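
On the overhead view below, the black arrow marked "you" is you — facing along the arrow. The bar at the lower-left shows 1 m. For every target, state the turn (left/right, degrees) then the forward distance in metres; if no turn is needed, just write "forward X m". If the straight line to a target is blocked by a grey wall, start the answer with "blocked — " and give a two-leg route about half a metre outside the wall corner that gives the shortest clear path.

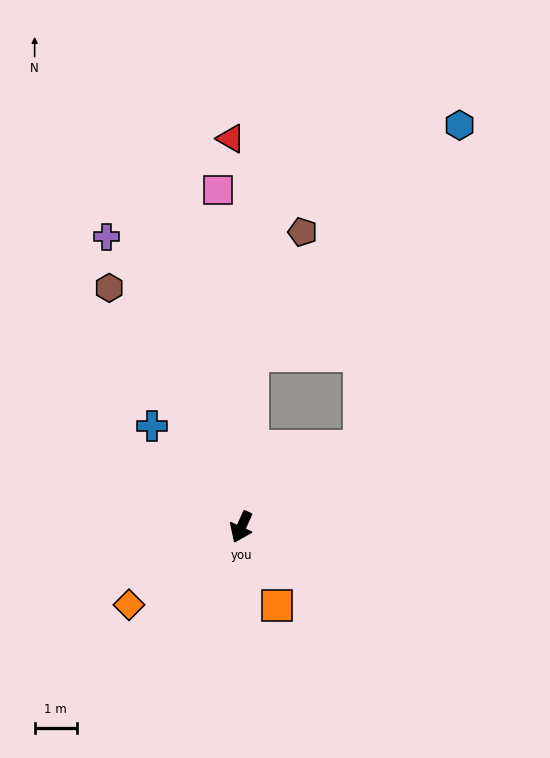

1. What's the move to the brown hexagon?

turn right 127°, forward 6.5 m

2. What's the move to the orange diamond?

turn right 31°, forward 3.3 m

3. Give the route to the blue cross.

turn right 114°, forward 3.2 m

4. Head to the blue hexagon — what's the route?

blocked — turn left 148°, forward 3.4 m, then turn left 39°, forward 8.0 m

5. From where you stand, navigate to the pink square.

turn right 152°, forward 8.0 m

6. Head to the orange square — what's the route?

turn left 49°, forward 2.0 m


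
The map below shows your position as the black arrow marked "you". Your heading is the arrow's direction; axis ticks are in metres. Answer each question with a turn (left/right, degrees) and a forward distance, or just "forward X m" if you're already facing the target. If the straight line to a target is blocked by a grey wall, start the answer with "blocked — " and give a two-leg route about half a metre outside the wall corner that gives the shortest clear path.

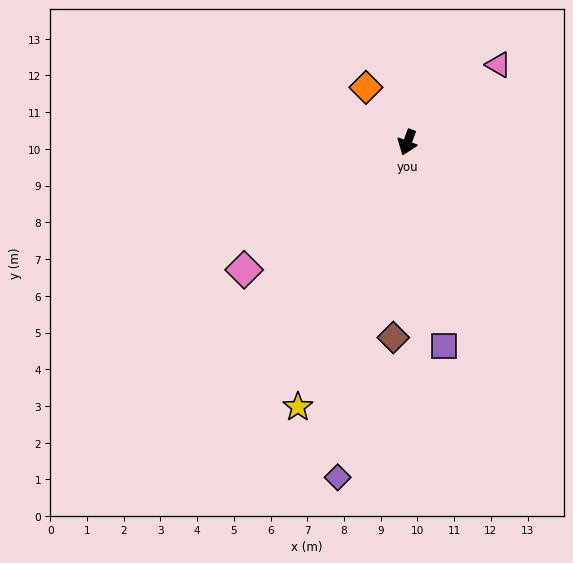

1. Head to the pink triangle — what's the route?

turn left 151°, forward 3.3 m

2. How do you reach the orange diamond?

turn right 123°, forward 1.9 m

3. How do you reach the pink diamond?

turn right 32°, forward 5.6 m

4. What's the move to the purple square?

turn left 31°, forward 5.6 m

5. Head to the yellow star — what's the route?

forward 7.8 m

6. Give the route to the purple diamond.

turn left 9°, forward 9.3 m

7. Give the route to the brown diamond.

turn left 16°, forward 5.3 m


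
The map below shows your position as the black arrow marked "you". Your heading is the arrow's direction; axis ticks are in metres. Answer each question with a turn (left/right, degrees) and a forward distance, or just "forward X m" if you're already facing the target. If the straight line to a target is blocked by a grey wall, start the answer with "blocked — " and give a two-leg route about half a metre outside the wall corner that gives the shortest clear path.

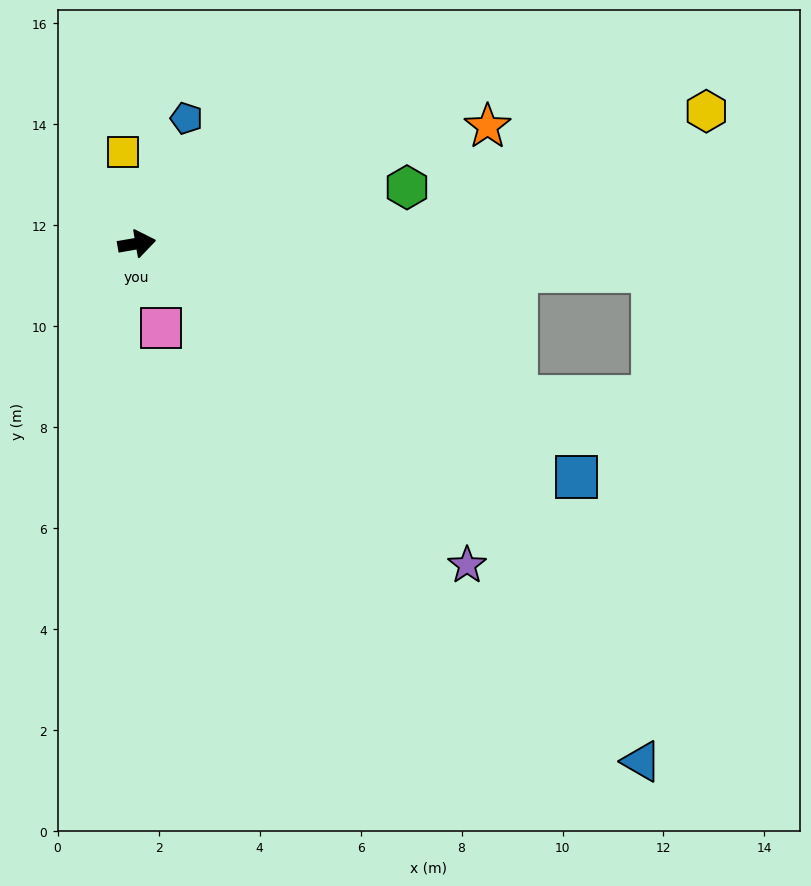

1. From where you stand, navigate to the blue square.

turn right 38°, forward 9.9 m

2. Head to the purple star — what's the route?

turn right 54°, forward 9.1 m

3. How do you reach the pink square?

turn right 83°, forward 1.7 m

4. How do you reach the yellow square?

turn left 89°, forward 1.8 m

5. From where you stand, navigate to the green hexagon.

turn left 2°, forward 5.5 m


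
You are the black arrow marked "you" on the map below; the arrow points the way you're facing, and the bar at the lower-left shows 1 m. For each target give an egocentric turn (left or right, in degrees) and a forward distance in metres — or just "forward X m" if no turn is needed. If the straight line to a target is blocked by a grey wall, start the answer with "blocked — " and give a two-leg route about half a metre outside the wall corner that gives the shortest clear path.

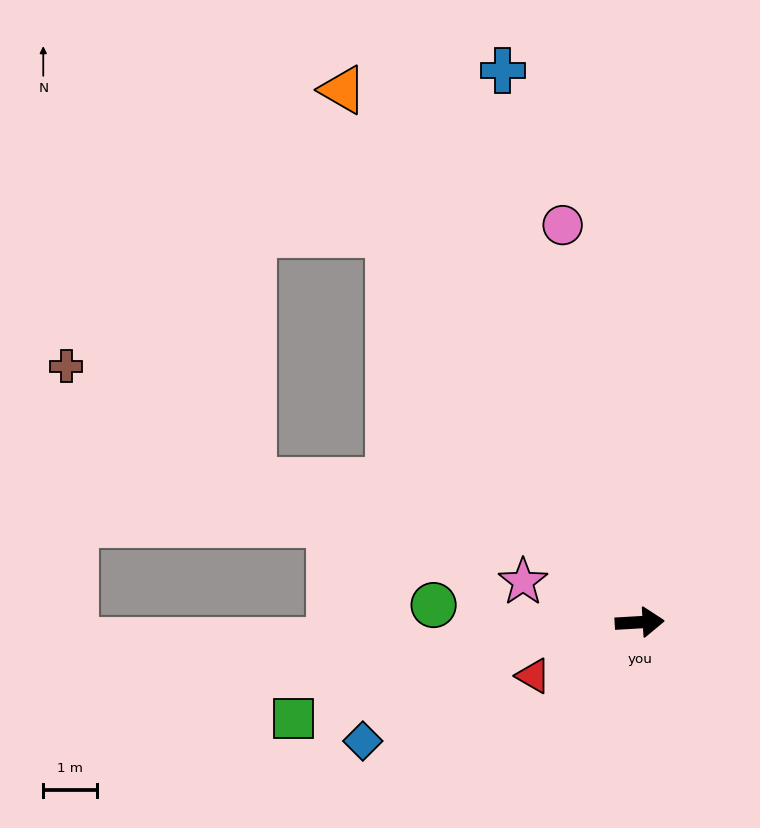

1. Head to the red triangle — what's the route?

turn right 157°, forward 2.2 m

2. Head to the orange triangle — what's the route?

turn left 116°, forward 11.3 m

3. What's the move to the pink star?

turn left 158°, forward 2.3 m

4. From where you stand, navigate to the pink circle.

turn left 98°, forward 7.5 m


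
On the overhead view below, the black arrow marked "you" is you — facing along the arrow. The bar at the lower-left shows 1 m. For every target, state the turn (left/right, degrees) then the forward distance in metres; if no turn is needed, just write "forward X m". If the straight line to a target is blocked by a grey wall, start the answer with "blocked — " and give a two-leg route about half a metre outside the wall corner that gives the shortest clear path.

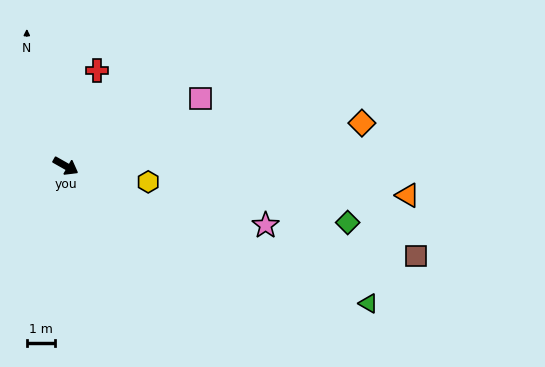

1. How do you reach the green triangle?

turn left 5°, forward 11.8 m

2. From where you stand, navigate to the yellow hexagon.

turn left 19°, forward 3.0 m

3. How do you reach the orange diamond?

turn left 38°, forward 10.6 m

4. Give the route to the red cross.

turn left 101°, forward 3.5 m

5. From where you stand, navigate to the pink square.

turn left 56°, forward 5.3 m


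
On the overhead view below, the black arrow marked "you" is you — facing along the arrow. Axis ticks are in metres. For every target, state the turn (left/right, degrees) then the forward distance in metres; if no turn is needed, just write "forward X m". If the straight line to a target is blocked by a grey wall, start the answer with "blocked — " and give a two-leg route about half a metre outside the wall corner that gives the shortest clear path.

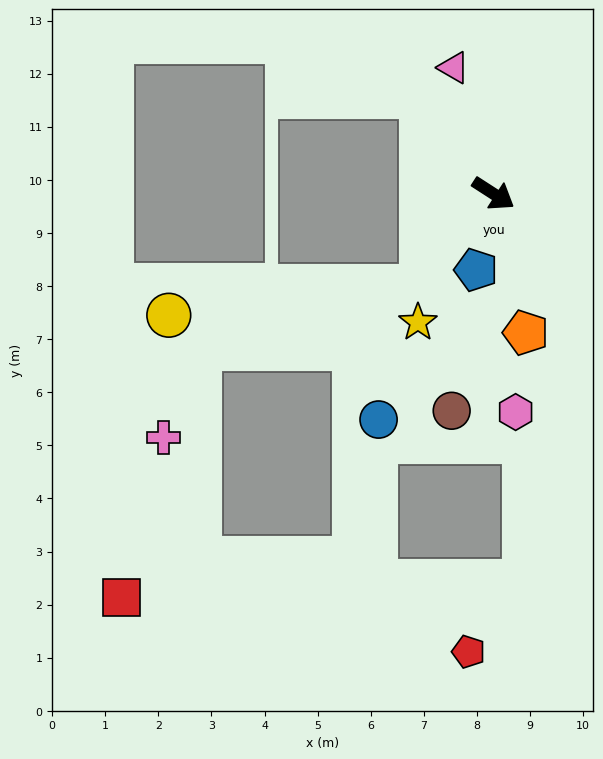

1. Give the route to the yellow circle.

blocked — turn right 95°, forward 2.2 m, then turn right 46°, forward 4.8 m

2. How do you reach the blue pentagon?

turn right 70°, forward 1.5 m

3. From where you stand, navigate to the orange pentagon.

turn right 44°, forward 2.7 m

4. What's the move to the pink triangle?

turn left 140°, forward 2.5 m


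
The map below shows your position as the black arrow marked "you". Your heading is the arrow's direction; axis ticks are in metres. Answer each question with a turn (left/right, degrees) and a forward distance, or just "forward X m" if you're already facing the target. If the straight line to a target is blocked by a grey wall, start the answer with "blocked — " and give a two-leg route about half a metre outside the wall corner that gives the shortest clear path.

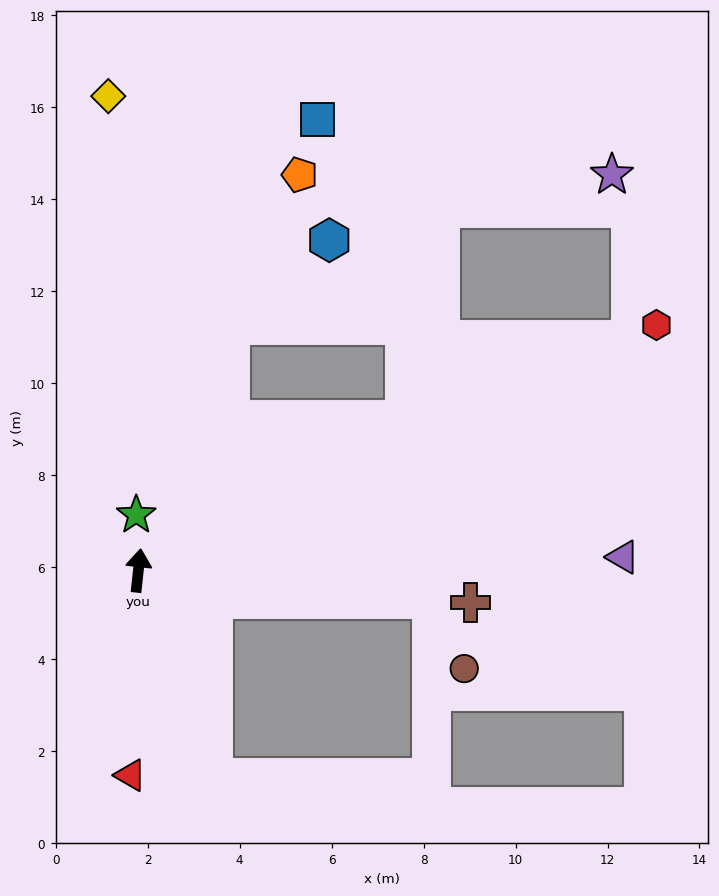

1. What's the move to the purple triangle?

turn right 82°, forward 10.5 m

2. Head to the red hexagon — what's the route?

turn right 58°, forward 12.5 m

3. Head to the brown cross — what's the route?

turn right 89°, forward 7.3 m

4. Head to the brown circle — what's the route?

blocked — turn right 89°, forward 6.4 m, then turn right 60°, forward 1.7 m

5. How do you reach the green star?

turn left 8°, forward 1.2 m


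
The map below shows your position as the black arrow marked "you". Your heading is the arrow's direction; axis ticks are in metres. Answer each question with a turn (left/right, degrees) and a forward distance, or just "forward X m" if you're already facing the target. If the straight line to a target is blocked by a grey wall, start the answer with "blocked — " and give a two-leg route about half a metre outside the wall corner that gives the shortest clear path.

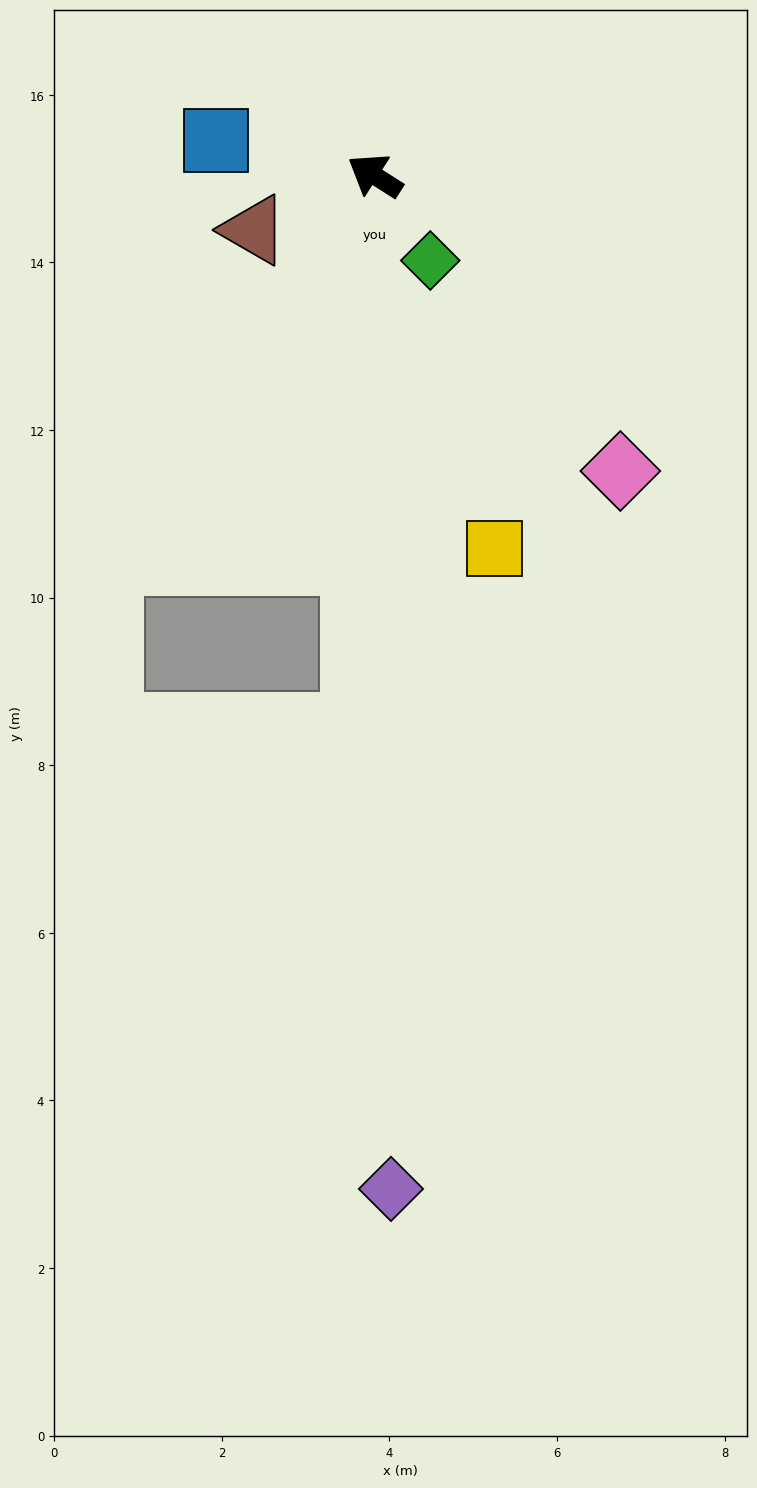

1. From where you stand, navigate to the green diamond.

turn left 156°, forward 1.2 m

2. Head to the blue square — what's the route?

turn left 20°, forward 1.9 m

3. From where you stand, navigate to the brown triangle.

turn left 57°, forward 1.6 m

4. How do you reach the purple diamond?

turn left 123°, forward 12.1 m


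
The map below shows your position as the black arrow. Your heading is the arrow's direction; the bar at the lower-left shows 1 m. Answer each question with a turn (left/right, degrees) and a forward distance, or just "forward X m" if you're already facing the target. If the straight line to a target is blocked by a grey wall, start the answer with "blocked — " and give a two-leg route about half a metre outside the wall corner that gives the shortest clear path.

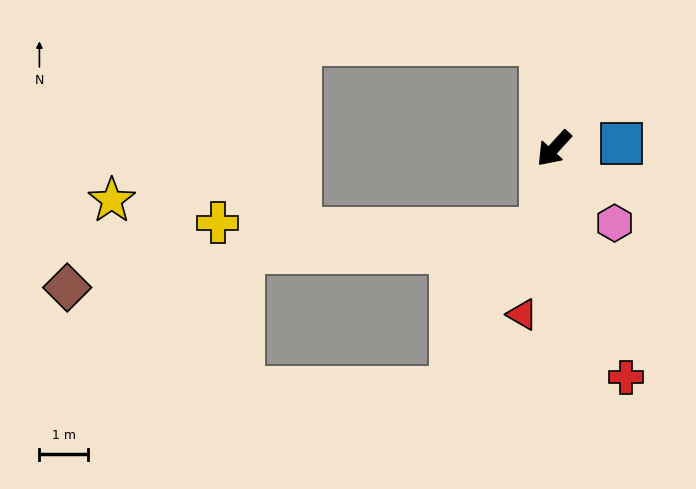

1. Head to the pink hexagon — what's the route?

turn left 81°, forward 2.0 m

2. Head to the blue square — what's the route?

turn left 136°, forward 1.4 m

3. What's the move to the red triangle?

turn left 32°, forward 3.4 m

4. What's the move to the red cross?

turn left 60°, forward 4.9 m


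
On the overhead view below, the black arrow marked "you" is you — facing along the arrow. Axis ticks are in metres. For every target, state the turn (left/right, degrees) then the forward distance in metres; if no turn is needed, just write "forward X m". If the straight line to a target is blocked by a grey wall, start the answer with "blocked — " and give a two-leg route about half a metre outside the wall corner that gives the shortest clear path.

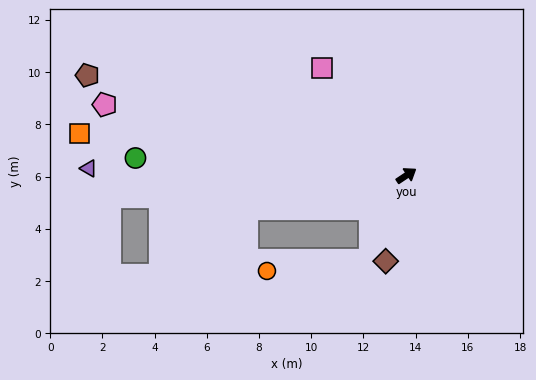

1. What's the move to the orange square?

turn left 139°, forward 12.6 m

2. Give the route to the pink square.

turn left 95°, forward 5.2 m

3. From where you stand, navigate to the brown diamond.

turn right 137°, forward 3.4 m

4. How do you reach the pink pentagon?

turn left 133°, forward 11.9 m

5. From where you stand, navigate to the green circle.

turn left 143°, forward 10.4 m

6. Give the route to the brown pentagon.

turn left 129°, forward 12.8 m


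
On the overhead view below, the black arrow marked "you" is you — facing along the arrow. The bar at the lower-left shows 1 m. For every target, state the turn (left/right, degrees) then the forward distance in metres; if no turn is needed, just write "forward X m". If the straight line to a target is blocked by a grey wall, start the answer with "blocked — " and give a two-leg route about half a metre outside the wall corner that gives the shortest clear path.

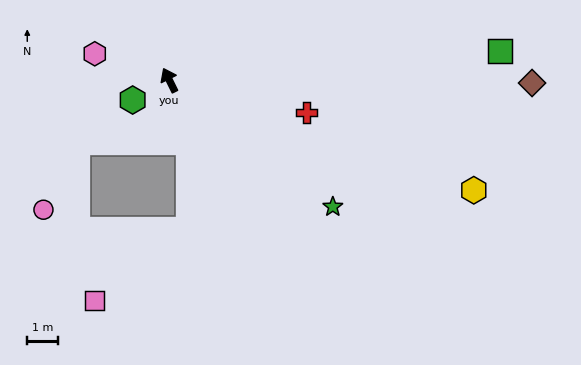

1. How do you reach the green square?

turn right 111°, forward 10.8 m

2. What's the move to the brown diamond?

turn right 117°, forward 11.8 m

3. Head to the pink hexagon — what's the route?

turn left 44°, forward 2.6 m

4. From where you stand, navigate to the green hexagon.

turn left 92°, forward 1.4 m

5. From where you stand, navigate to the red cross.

turn right 129°, forward 4.6 m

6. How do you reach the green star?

turn right 154°, forward 6.7 m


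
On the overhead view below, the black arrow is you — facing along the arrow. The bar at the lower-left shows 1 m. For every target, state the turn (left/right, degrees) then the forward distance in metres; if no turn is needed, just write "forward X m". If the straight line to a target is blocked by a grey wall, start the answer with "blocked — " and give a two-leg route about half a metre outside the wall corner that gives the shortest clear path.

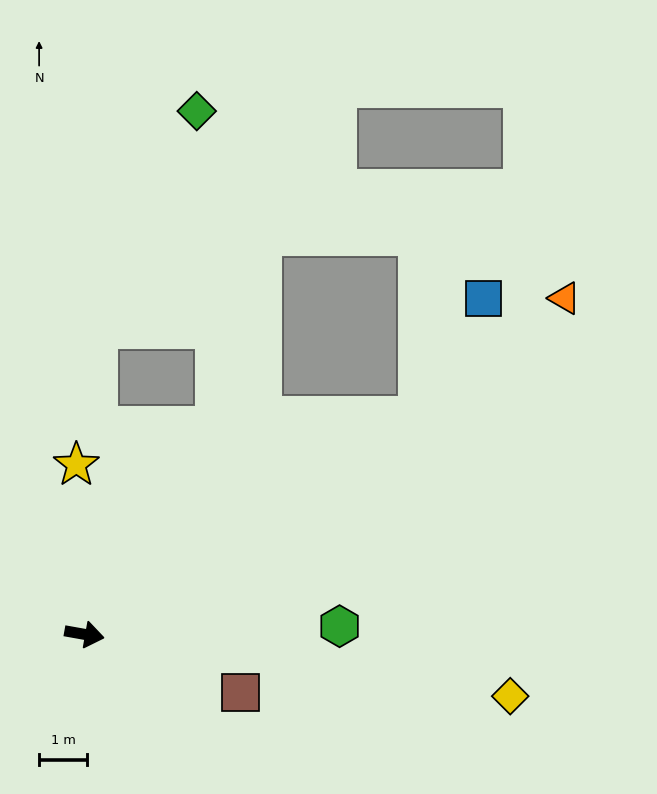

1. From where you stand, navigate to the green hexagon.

turn left 12°, forward 5.3 m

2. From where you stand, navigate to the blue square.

blocked — turn left 43°, forward 8.3 m, then turn left 28°, forward 2.8 m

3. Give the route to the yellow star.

turn left 103°, forward 3.5 m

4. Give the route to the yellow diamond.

forward 9.0 m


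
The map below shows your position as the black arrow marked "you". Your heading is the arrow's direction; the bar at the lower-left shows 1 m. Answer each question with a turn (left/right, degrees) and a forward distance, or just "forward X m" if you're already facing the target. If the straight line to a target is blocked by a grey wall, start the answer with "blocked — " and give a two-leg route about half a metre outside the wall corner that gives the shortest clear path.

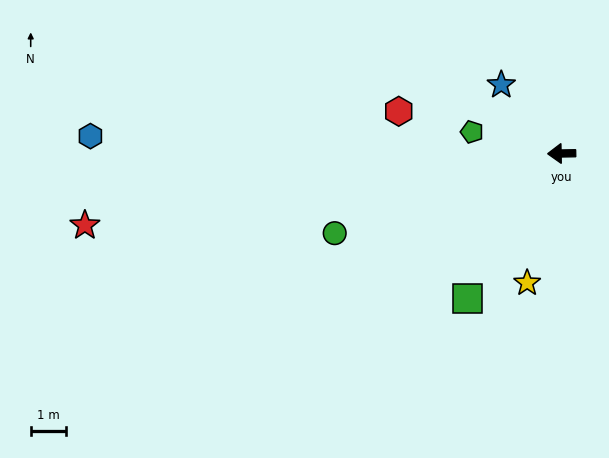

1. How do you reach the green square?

turn left 56°, forward 4.9 m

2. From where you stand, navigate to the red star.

turn left 8°, forward 13.6 m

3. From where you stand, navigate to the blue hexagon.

turn right 3°, forward 13.3 m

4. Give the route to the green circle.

turn left 18°, forward 6.8 m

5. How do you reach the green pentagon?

turn right 15°, forward 2.6 m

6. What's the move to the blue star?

turn right 50°, forward 2.6 m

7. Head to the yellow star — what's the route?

turn left 74°, forward 3.8 m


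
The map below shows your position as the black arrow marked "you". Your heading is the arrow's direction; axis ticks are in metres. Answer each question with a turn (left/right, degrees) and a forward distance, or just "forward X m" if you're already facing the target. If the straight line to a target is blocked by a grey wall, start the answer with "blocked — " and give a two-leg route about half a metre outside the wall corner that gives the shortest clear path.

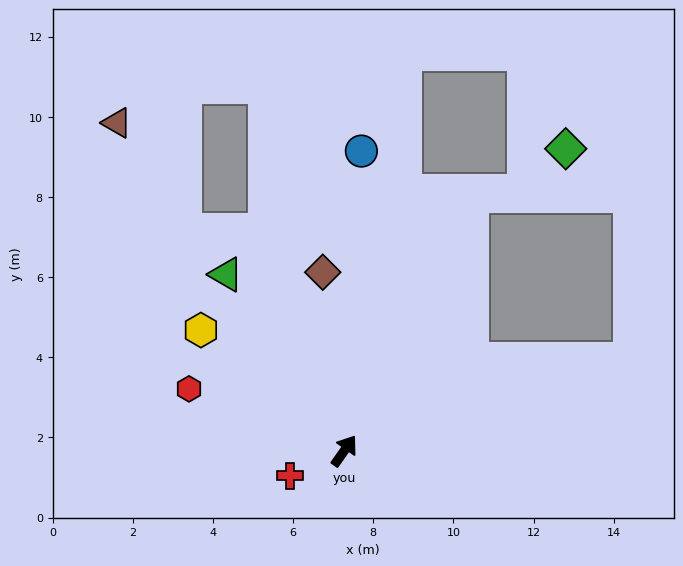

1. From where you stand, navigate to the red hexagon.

turn left 103°, forward 4.2 m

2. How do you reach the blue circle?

turn left 32°, forward 7.5 m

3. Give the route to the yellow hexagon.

turn left 85°, forward 4.7 m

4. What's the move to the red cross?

turn left 150°, forward 1.5 m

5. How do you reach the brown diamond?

turn left 42°, forward 4.5 m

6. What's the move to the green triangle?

turn left 69°, forward 5.3 m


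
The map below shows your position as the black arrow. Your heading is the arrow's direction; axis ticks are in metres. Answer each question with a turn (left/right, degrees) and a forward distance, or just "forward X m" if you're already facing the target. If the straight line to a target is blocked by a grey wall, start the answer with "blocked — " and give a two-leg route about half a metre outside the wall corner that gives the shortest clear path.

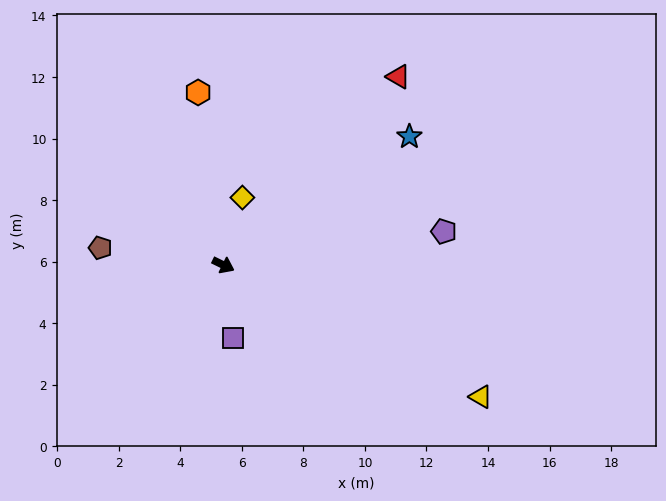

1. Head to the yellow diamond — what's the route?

turn left 100°, forward 2.3 m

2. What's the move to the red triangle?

turn left 73°, forward 8.4 m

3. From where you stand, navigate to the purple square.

turn right 56°, forward 2.4 m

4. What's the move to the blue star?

turn left 61°, forward 7.3 m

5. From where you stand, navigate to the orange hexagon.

turn left 124°, forward 5.7 m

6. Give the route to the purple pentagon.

turn left 35°, forward 7.2 m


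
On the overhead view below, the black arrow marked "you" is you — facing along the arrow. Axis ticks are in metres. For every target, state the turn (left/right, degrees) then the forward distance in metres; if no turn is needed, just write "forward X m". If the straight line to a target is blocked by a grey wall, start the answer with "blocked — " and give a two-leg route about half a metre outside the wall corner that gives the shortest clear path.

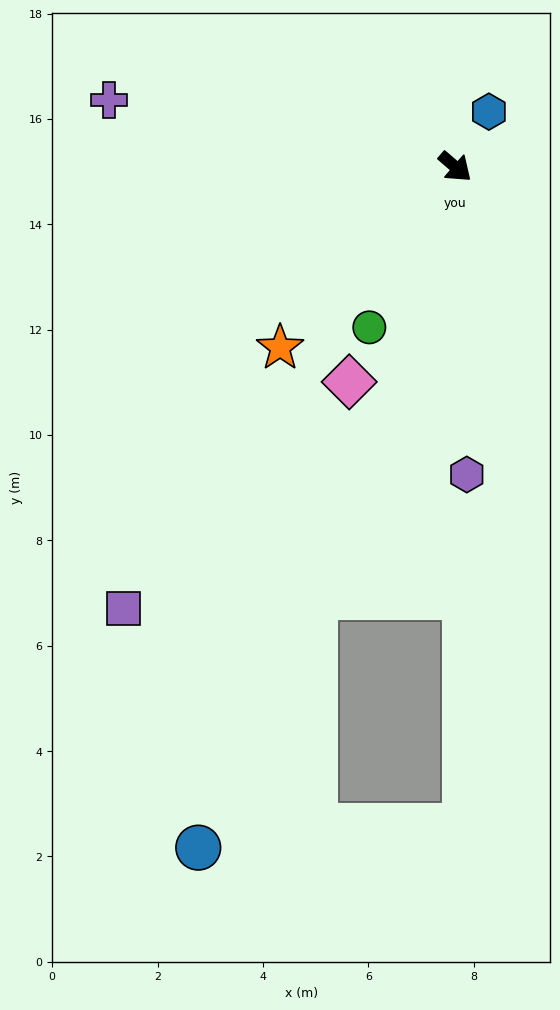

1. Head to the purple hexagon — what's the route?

turn right 47°, forward 5.8 m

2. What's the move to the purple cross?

turn right 150°, forward 6.7 m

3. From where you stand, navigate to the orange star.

turn right 93°, forward 4.8 m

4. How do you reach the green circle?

turn right 77°, forward 3.5 m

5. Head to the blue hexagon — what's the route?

turn left 99°, forward 1.2 m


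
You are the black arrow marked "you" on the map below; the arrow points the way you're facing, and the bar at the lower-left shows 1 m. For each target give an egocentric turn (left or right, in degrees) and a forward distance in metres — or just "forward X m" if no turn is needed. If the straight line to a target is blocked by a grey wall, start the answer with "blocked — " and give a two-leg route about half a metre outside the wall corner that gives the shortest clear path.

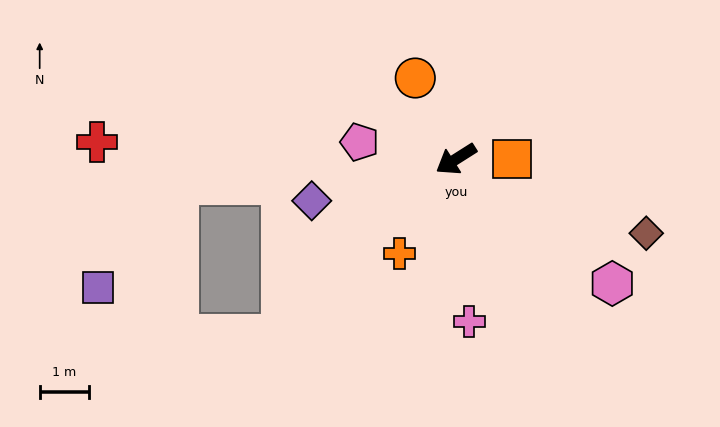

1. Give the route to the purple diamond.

turn right 16°, forward 3.1 m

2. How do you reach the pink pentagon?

turn right 42°, forward 2.0 m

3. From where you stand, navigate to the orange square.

turn left 148°, forward 1.1 m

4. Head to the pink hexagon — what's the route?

turn left 109°, forward 4.1 m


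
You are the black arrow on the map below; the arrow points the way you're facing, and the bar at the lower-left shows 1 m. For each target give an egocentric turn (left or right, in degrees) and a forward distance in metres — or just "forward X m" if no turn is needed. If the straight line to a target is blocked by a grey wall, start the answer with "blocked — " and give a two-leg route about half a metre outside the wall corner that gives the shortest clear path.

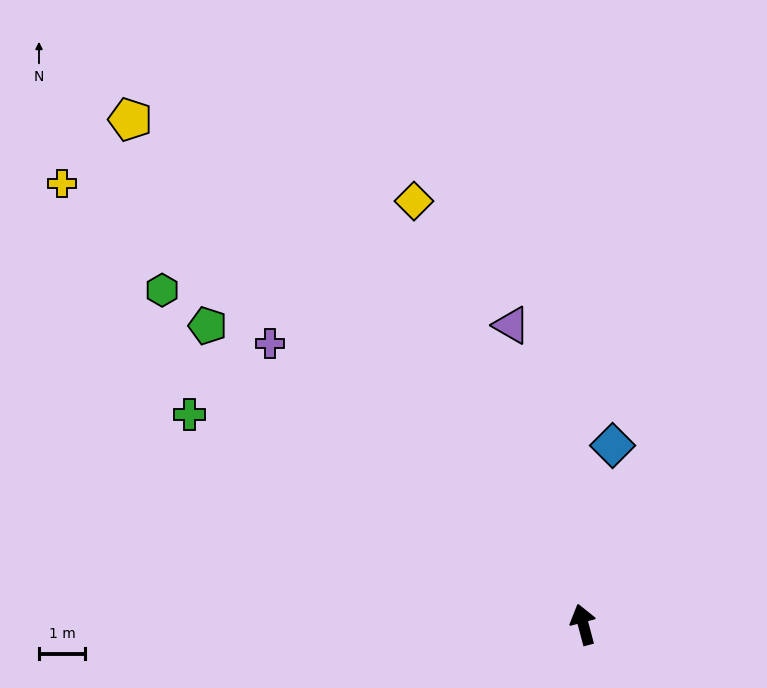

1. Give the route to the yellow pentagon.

turn left 27°, forward 14.6 m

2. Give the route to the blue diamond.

turn right 24°, forward 3.9 m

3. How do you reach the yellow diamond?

turn left 7°, forward 9.8 m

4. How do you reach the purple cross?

turn left 33°, forward 9.0 m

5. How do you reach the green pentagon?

turn left 37°, forward 10.3 m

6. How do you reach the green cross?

turn left 47°, forward 9.6 m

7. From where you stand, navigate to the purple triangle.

forward 6.6 m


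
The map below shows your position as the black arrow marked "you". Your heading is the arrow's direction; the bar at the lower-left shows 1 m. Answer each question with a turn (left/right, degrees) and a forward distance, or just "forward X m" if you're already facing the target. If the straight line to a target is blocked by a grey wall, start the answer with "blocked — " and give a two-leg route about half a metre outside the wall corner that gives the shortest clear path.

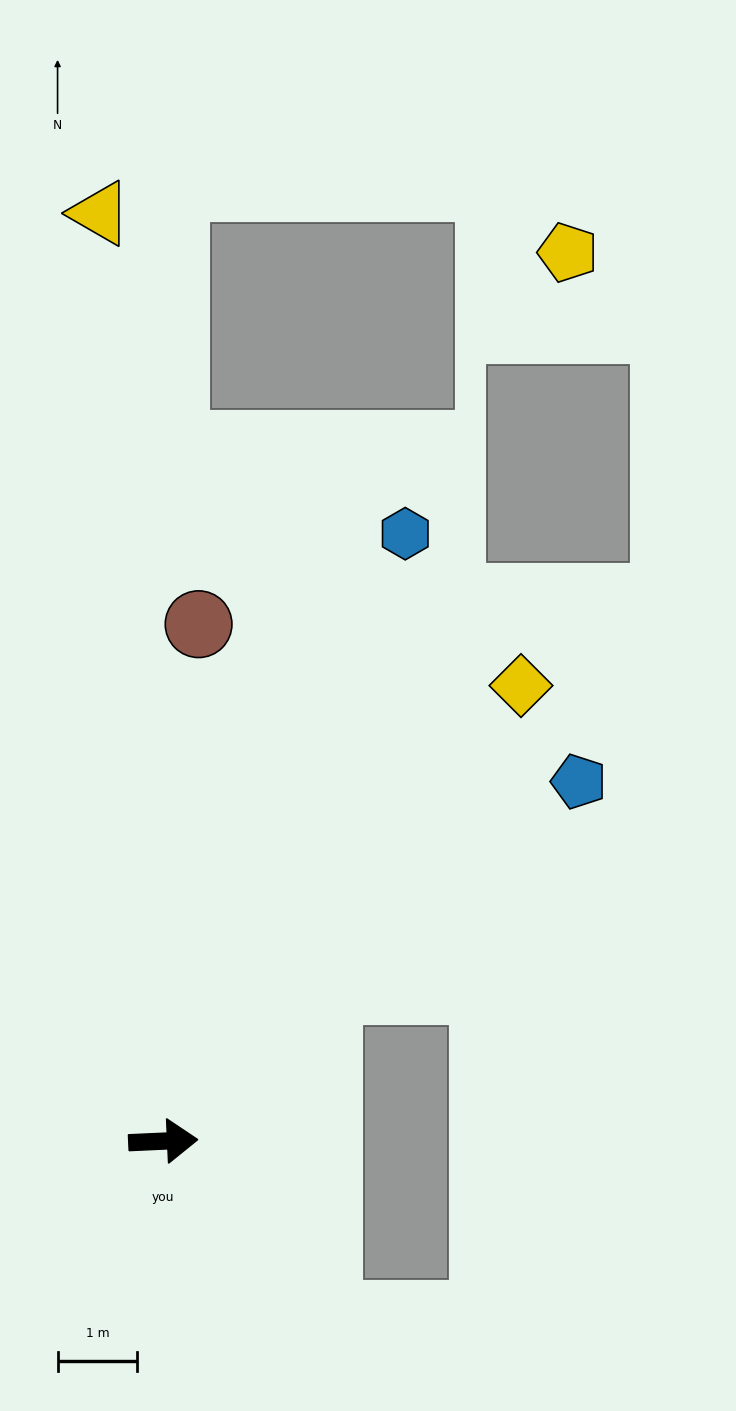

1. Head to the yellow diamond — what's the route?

turn left 49°, forward 7.3 m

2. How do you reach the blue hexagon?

turn left 66°, forward 8.2 m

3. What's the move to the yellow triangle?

turn left 91°, forward 11.7 m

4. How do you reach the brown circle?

turn left 84°, forward 6.5 m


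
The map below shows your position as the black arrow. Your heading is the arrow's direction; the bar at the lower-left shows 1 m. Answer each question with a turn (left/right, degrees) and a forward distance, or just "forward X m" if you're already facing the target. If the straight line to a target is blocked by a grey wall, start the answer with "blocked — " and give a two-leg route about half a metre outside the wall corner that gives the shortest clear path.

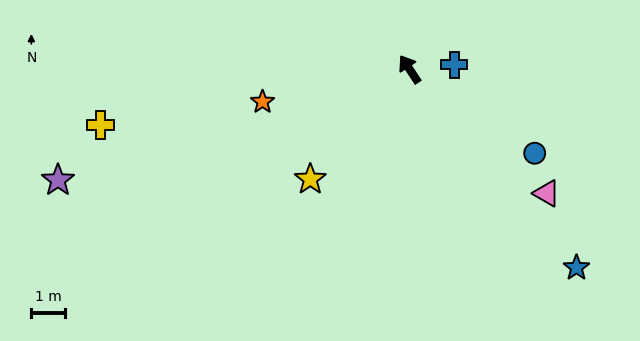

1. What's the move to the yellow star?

turn left 105°, forward 4.4 m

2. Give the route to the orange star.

turn left 69°, forward 4.5 m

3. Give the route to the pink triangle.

turn right 166°, forward 5.5 m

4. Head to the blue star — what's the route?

turn right 173°, forward 7.7 m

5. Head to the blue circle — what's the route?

turn right 157°, forward 4.5 m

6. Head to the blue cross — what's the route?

turn right 118°, forward 1.3 m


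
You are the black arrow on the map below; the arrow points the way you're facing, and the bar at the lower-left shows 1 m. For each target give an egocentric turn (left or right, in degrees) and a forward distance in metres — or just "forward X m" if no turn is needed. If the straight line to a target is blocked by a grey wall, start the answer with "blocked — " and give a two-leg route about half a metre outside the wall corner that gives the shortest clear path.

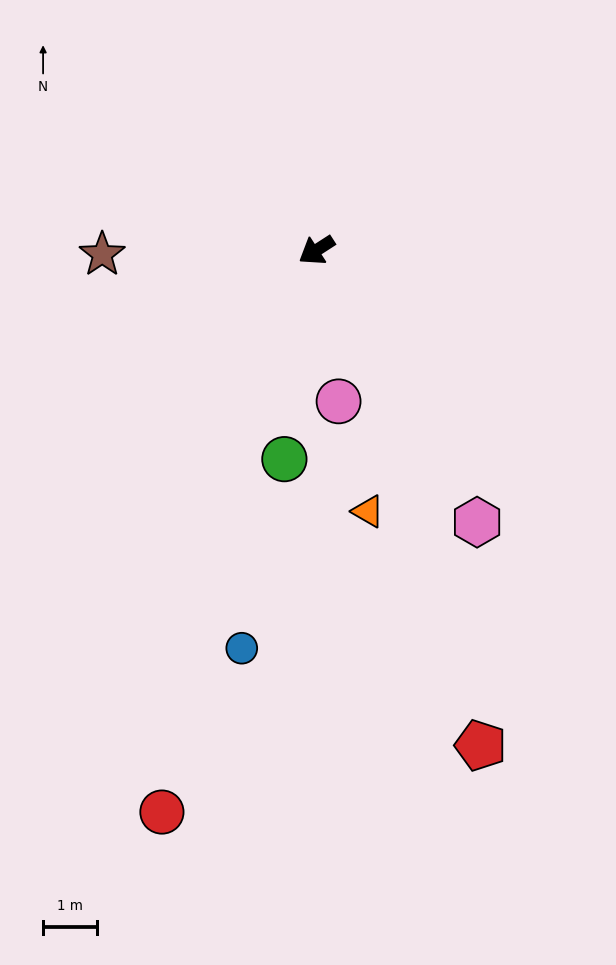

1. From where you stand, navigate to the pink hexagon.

turn left 88°, forward 5.9 m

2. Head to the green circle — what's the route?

turn left 48°, forward 3.9 m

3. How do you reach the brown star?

turn right 32°, forward 4.0 m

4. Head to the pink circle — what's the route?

turn left 65°, forward 2.8 m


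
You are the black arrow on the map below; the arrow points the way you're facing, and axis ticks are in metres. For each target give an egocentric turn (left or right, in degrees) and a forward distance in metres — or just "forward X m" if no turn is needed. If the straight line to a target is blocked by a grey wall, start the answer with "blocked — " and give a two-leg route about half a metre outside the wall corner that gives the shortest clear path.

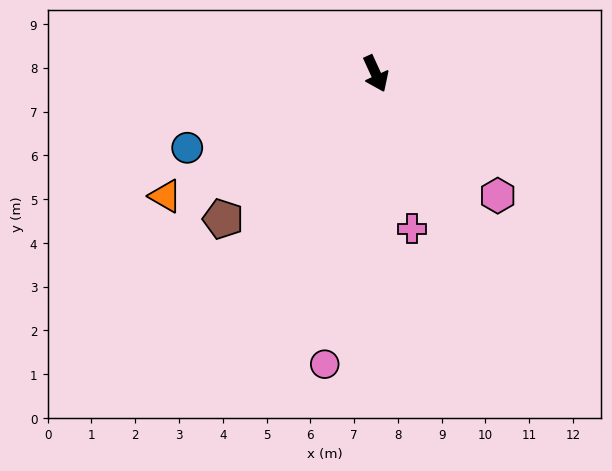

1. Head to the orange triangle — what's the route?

turn right 84°, forward 5.6 m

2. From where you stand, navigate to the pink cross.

turn right 11°, forward 3.6 m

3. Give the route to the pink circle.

turn right 34°, forward 6.7 m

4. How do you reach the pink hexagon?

turn left 20°, forward 3.9 m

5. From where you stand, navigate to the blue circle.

turn right 93°, forward 4.6 m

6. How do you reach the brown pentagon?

turn right 71°, forward 4.8 m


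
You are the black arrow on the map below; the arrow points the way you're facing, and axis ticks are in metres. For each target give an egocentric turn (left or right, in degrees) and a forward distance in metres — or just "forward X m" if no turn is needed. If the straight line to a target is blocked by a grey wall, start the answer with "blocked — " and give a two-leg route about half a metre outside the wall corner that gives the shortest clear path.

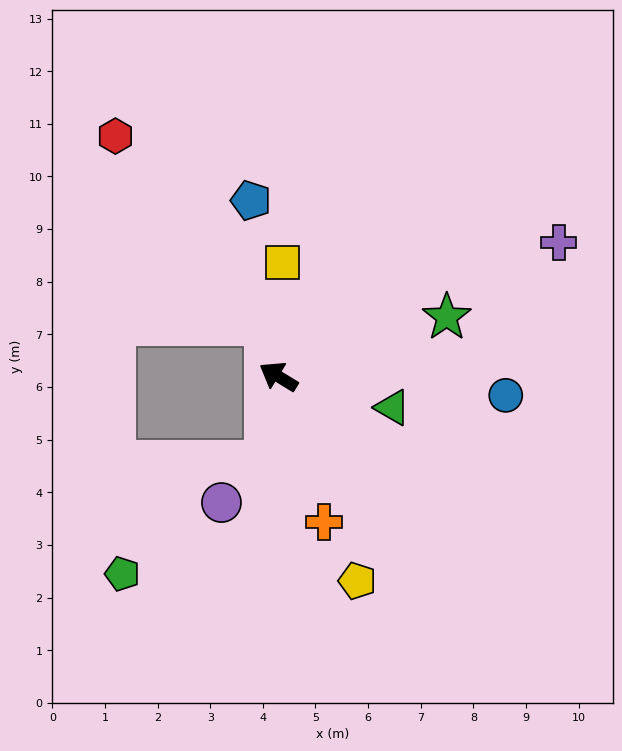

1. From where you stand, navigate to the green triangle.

turn right 164°, forward 2.2 m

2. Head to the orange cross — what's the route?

turn left 139°, forward 2.9 m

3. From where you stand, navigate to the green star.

turn right 129°, forward 3.4 m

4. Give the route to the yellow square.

turn right 60°, forward 2.2 m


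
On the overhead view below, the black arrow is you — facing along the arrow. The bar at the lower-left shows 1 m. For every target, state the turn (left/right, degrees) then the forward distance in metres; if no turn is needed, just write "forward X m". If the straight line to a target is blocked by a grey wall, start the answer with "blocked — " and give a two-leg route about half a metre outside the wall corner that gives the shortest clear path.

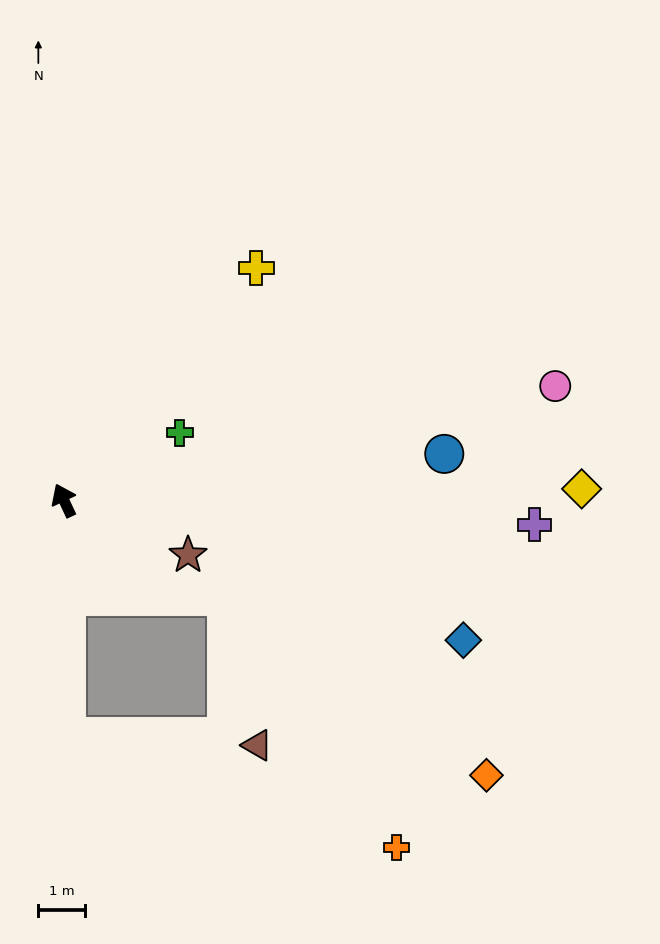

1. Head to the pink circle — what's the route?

turn right 102°, forward 10.9 m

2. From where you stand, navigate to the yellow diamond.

turn right 114°, forward 11.2 m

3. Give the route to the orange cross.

blocked — turn left 156°, forward 5.1 m, then turn left 70°, forward 7.5 m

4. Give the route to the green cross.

turn right 85°, forward 2.9 m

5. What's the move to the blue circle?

turn right 108°, forward 8.3 m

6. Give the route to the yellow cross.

turn right 65°, forward 6.5 m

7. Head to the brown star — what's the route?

turn right 139°, forward 2.9 m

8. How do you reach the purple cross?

turn right 118°, forward 10.2 m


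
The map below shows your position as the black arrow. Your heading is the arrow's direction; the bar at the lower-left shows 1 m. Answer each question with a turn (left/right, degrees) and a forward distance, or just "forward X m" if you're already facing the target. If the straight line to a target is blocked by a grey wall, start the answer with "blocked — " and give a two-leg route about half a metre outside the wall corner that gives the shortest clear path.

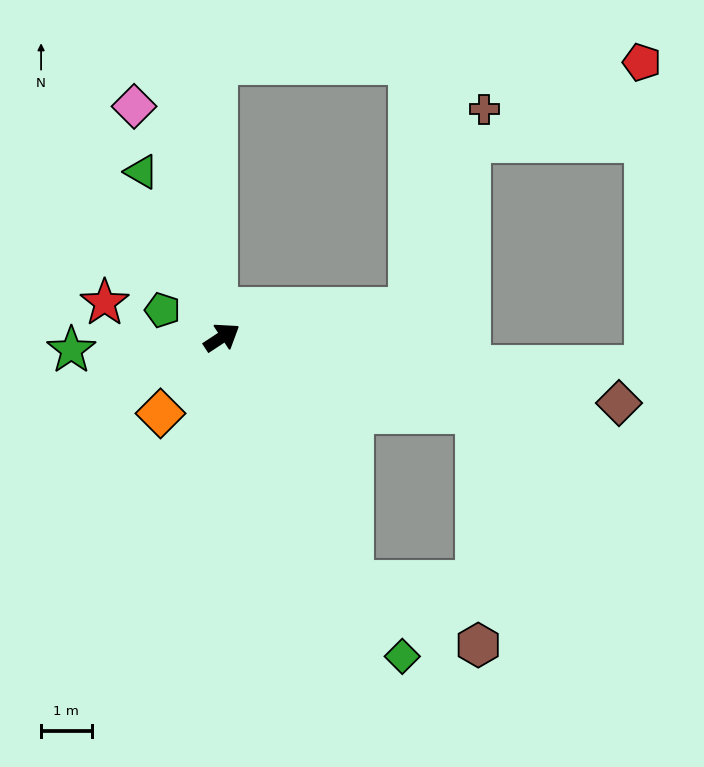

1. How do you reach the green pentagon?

turn left 122°, forward 1.3 m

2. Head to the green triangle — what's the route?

turn left 83°, forward 3.6 m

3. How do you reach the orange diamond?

turn right 162°, forward 1.9 m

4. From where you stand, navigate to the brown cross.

blocked — turn right 25°, forward 3.8 m, then turn left 61°, forward 4.2 m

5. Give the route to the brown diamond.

turn right 43°, forward 8.0 m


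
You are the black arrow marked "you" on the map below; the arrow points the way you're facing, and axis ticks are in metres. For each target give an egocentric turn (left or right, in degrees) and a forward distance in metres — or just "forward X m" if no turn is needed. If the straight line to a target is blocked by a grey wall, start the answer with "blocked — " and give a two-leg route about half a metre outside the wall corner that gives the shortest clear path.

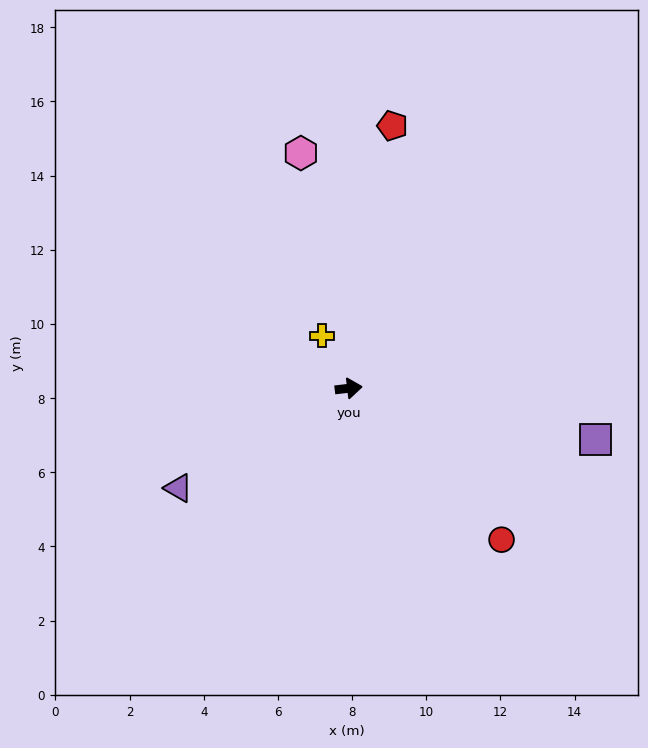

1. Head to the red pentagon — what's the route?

turn left 74°, forward 7.2 m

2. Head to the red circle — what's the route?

turn right 51°, forward 5.8 m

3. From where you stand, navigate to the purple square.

turn right 18°, forward 6.8 m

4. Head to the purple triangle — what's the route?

turn right 156°, forward 5.3 m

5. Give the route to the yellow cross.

turn left 110°, forward 1.6 m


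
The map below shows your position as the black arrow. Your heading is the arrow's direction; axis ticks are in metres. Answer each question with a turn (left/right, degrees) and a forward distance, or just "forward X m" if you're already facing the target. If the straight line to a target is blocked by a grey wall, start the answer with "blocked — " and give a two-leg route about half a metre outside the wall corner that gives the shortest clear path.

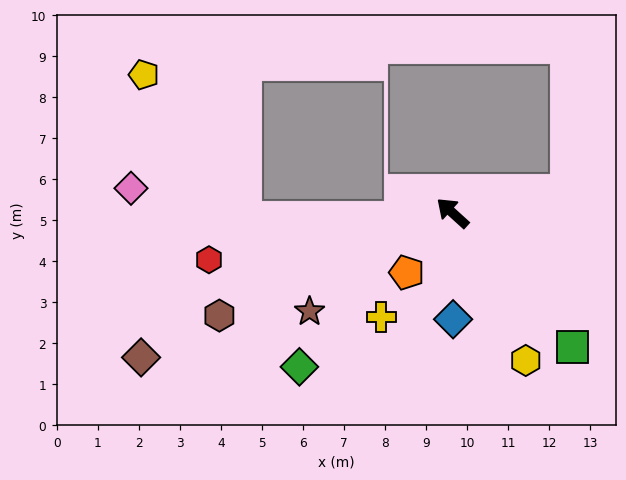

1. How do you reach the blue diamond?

turn left 132°, forward 2.6 m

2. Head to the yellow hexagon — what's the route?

turn left 159°, forward 4.0 m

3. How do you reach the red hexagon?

turn left 53°, forward 6.0 m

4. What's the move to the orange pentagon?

turn left 95°, forward 1.8 m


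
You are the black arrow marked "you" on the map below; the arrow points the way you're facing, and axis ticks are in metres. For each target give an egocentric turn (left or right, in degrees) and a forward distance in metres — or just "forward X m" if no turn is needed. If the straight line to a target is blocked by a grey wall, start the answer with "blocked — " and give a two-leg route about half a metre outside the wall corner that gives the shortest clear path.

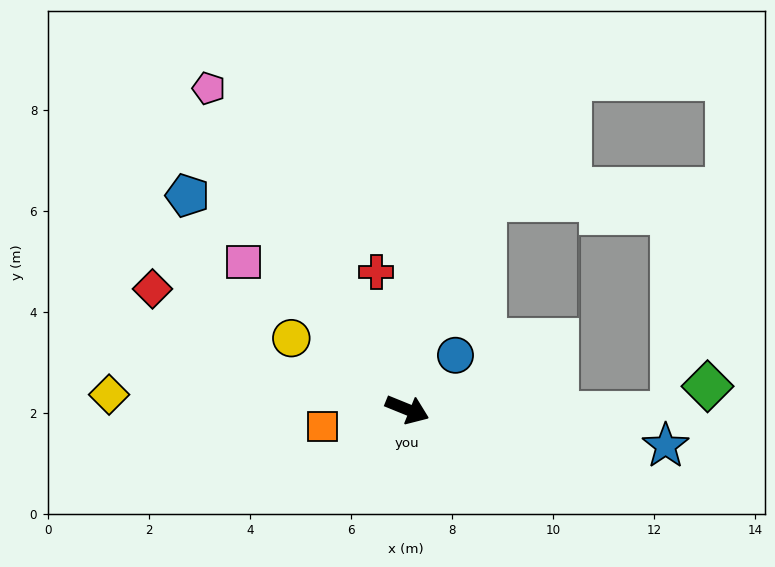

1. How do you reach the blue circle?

turn left 70°, forward 1.4 m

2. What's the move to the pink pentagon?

turn left 144°, forward 7.5 m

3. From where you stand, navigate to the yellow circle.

turn left 171°, forward 2.7 m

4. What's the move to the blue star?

turn left 14°, forward 5.2 m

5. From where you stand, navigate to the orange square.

turn right 146°, forward 1.7 m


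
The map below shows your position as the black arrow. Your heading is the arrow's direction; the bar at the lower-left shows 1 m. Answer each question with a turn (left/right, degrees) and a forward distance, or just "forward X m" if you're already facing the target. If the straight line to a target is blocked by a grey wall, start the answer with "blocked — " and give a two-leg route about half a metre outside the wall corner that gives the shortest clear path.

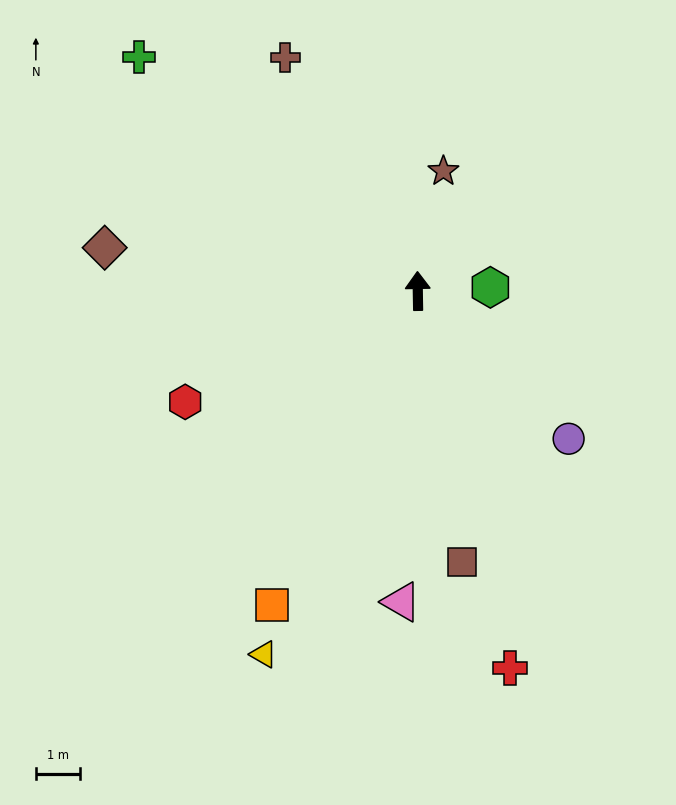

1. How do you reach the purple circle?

turn right 135°, forward 4.8 m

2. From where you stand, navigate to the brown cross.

turn left 29°, forward 6.0 m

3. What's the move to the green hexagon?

turn right 88°, forward 1.6 m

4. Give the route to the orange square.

turn left 154°, forward 7.8 m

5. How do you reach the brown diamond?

turn left 81°, forward 7.1 m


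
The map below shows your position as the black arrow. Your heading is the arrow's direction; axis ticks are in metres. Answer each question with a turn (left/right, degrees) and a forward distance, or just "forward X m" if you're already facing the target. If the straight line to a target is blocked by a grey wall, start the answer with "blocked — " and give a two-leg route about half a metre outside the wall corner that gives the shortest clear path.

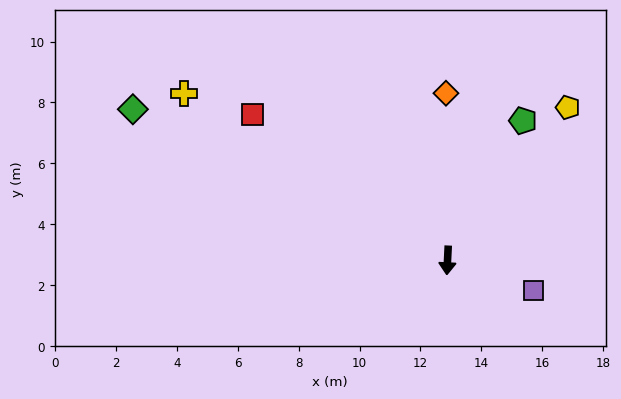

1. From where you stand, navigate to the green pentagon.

turn left 154°, forward 5.2 m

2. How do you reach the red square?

turn right 124°, forward 8.0 m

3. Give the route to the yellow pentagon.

turn left 145°, forward 6.4 m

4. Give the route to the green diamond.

turn right 113°, forward 11.5 m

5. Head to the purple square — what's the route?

turn left 73°, forward 3.0 m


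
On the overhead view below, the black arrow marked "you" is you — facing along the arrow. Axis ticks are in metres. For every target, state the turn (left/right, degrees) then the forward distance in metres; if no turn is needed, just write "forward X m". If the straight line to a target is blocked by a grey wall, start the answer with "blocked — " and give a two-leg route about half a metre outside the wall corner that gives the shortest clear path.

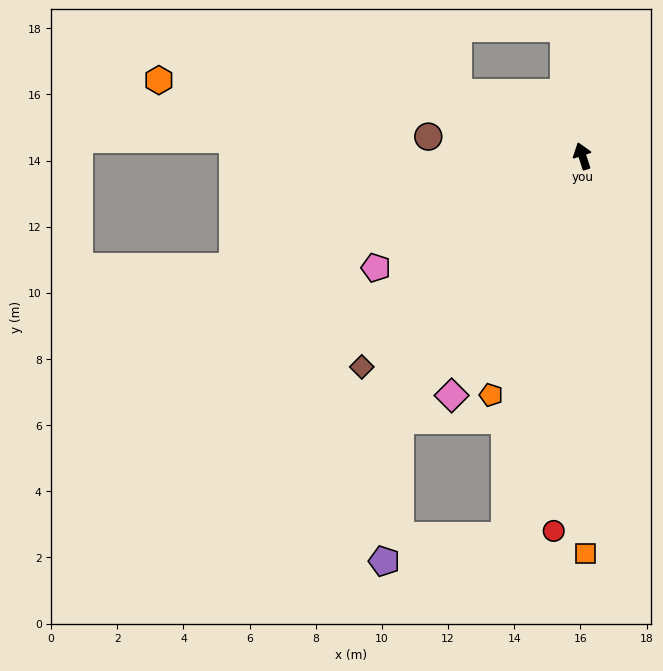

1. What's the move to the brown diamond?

turn left 116°, forward 9.2 m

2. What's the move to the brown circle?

turn left 65°, forward 4.7 m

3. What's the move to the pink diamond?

turn left 133°, forward 8.2 m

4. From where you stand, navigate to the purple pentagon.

blocked — turn left 127°, forward 9.7 m, then turn left 28°, forward 4.3 m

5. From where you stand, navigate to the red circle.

turn left 158°, forward 11.4 m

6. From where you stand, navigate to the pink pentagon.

turn left 100°, forward 7.1 m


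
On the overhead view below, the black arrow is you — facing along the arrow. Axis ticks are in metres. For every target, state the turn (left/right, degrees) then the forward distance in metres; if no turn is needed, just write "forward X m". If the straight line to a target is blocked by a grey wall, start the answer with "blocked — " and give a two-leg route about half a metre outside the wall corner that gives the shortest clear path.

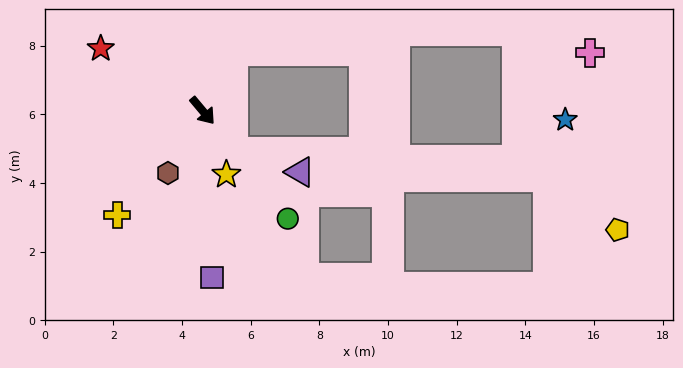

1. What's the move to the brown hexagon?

turn right 69°, forward 2.1 m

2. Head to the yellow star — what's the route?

turn right 20°, forward 2.0 m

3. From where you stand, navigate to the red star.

turn right 161°, forward 3.5 m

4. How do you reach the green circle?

forward 4.0 m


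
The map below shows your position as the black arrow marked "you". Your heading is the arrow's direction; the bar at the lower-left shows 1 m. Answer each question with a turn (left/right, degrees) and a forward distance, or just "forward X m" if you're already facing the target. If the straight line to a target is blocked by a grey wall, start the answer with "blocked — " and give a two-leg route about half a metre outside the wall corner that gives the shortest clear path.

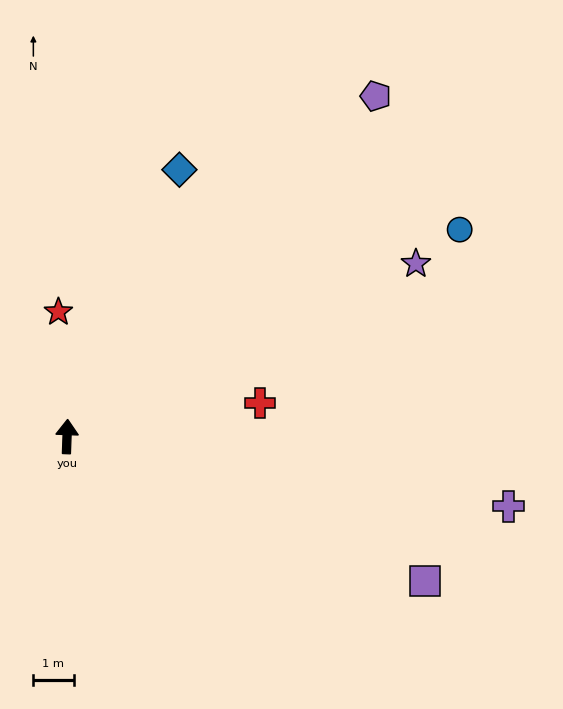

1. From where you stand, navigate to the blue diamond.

turn right 21°, forward 7.2 m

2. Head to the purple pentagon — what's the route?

turn right 40°, forward 11.4 m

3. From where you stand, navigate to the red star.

turn left 6°, forward 3.1 m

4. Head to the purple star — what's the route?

turn right 62°, forward 9.7 m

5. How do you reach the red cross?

turn right 78°, forward 4.9 m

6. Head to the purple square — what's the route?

turn right 110°, forward 9.6 m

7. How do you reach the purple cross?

turn right 97°, forward 11.1 m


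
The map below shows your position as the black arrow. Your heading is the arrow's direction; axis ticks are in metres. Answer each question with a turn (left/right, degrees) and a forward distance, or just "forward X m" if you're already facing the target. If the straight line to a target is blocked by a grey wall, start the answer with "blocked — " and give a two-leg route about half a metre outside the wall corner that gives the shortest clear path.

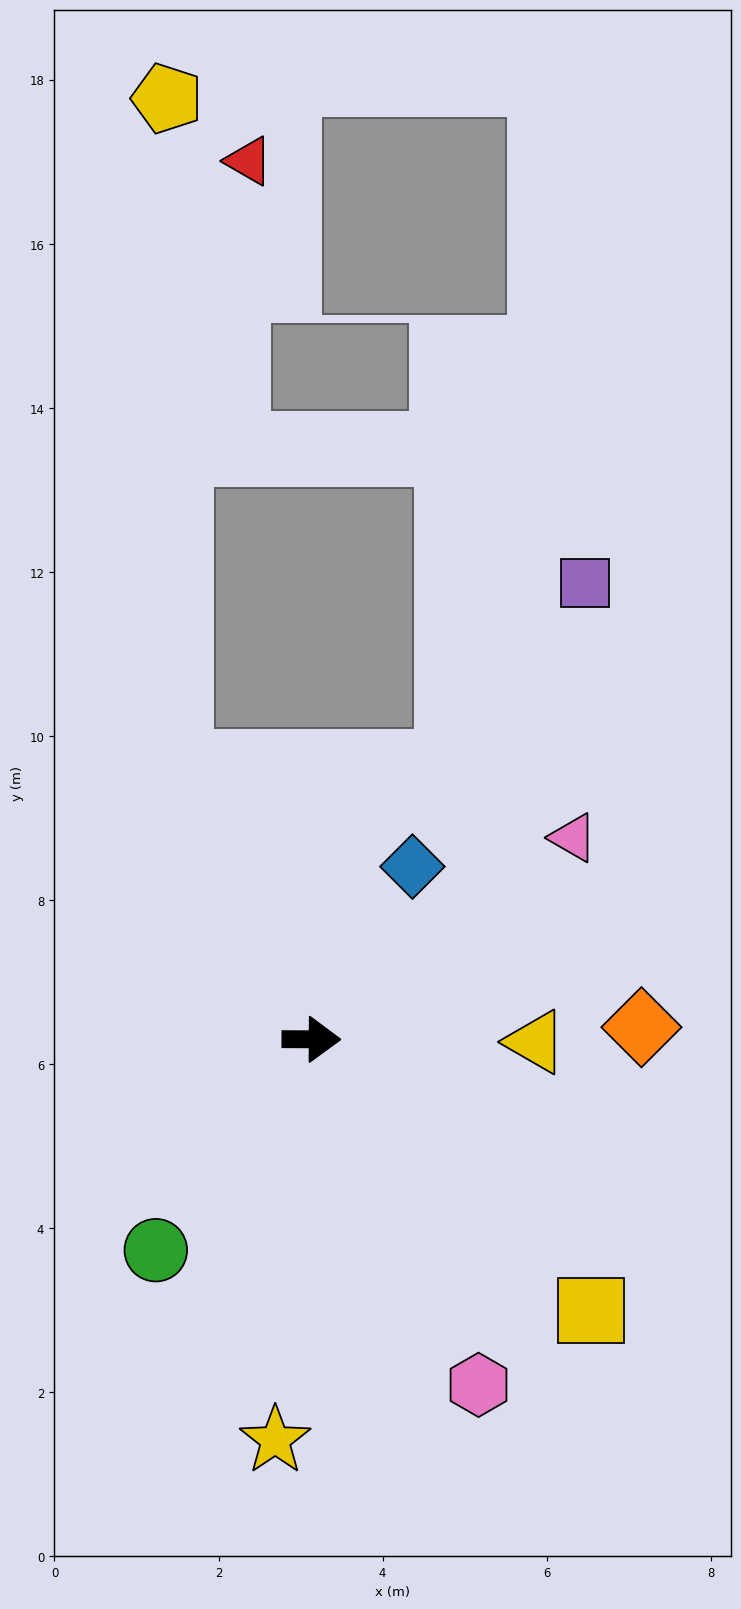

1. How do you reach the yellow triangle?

forward 2.7 m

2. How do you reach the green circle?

turn right 126°, forward 3.2 m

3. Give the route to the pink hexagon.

turn right 64°, forward 4.7 m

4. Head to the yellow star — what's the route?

turn right 95°, forward 4.9 m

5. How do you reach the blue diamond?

turn left 60°, forward 2.4 m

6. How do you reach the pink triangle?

turn left 38°, forward 4.0 m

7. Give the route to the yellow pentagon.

blocked — turn left 116°, forward 3.7 m, then turn right 25°, forward 8.1 m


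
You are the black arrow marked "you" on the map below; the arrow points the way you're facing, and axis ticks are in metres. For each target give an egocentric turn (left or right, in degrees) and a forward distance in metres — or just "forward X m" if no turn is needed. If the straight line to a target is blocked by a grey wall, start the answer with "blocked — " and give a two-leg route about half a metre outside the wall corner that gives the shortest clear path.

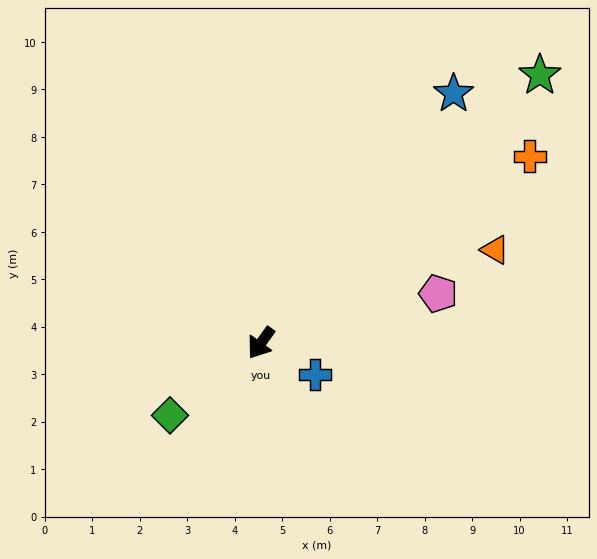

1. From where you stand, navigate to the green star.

turn left 169°, forward 8.1 m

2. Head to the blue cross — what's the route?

turn left 96°, forward 1.3 m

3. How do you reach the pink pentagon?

turn left 141°, forward 3.9 m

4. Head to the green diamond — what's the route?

turn right 16°, forward 2.4 m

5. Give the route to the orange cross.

turn left 160°, forward 6.9 m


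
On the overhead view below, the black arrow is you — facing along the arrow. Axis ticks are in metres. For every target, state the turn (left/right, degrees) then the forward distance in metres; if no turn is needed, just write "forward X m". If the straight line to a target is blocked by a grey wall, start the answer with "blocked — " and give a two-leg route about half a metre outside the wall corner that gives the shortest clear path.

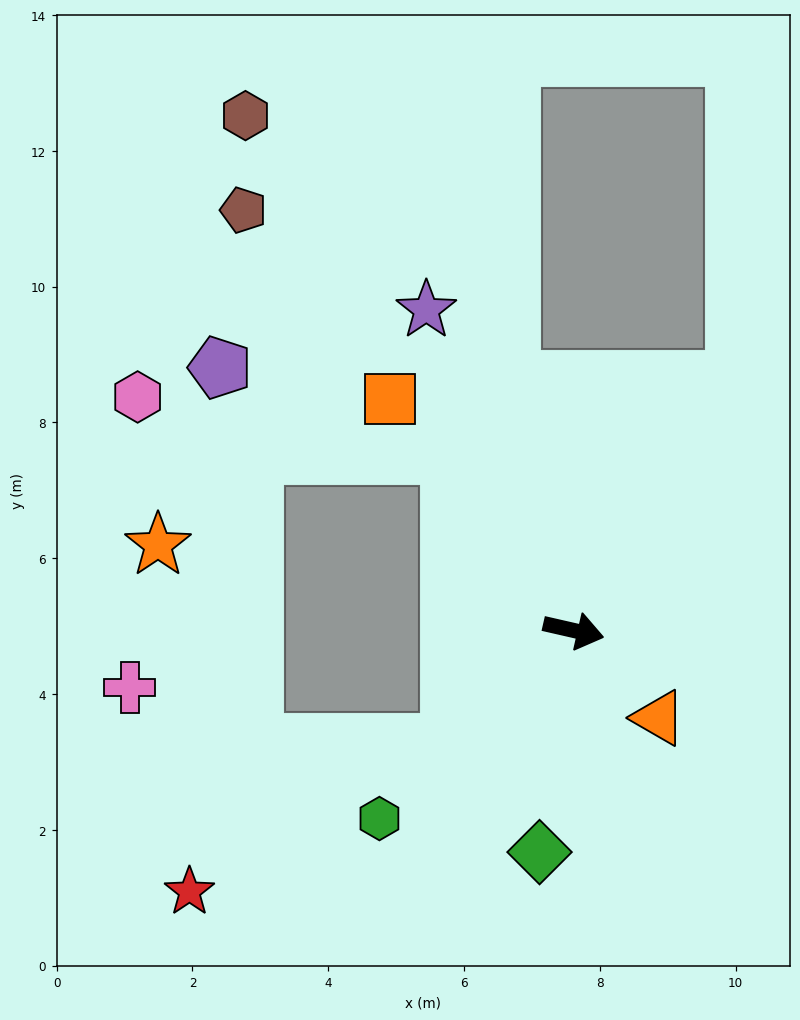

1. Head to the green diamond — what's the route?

turn right 86°, forward 3.3 m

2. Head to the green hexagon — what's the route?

turn right 123°, forward 4.0 m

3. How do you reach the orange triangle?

turn right 33°, forward 1.8 m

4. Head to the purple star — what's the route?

turn left 128°, forward 5.2 m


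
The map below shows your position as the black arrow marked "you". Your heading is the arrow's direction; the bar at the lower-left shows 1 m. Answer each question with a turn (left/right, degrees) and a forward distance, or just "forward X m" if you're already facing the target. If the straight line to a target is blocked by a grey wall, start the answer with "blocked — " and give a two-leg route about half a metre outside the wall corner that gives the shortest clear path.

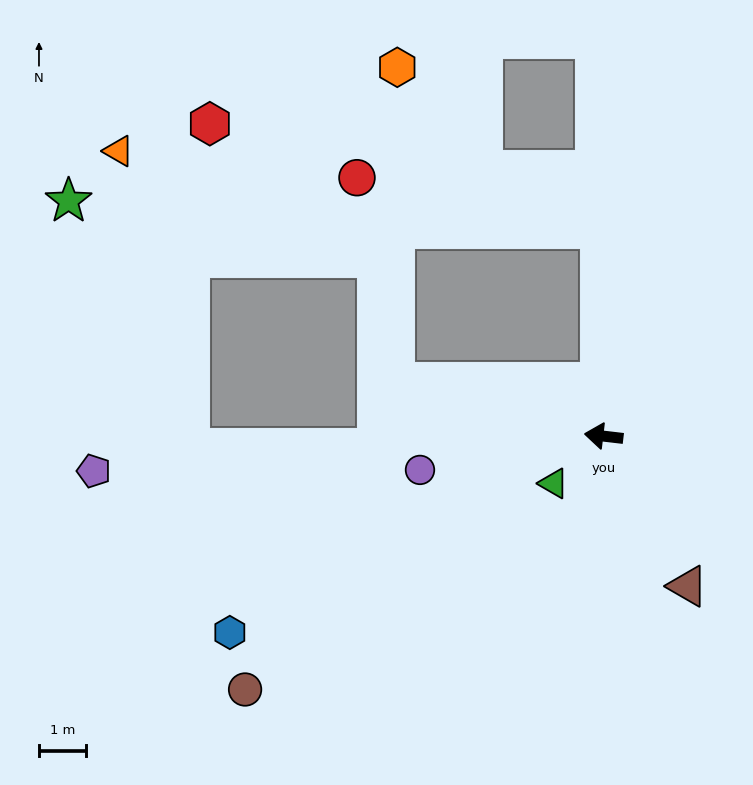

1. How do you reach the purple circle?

turn left 17°, forward 3.9 m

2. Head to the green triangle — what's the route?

turn left 50°, forward 1.5 m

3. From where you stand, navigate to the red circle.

blocked — turn right 82°, forward 4.4 m, then turn left 77°, forward 5.2 m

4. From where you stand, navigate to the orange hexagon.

blocked — turn right 8°, forward 4.5 m, then turn right 76°, forward 6.6 m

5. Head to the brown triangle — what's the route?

turn left 126°, forward 3.6 m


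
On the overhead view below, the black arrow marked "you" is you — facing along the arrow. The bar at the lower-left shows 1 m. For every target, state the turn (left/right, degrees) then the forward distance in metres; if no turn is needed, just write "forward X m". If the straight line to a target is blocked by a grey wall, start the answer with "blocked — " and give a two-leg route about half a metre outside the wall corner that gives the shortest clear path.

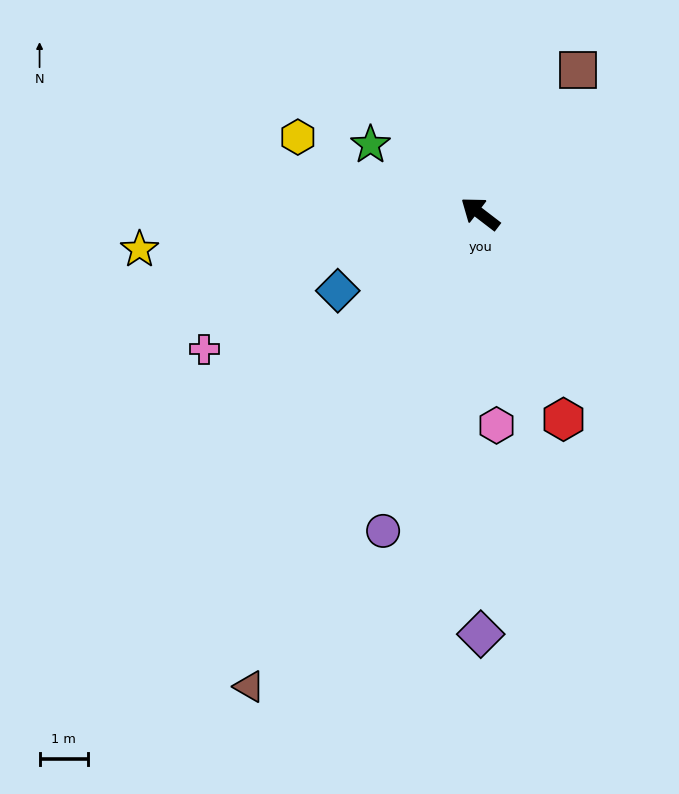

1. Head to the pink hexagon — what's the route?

turn left 132°, forward 4.4 m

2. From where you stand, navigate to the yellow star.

turn left 44°, forward 7.0 m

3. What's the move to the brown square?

turn right 87°, forward 3.6 m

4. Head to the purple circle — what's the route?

turn left 111°, forward 6.8 m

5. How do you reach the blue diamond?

turn left 66°, forward 3.3 m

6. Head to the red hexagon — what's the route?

turn left 150°, forward 4.6 m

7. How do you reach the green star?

turn left 5°, forward 2.7 m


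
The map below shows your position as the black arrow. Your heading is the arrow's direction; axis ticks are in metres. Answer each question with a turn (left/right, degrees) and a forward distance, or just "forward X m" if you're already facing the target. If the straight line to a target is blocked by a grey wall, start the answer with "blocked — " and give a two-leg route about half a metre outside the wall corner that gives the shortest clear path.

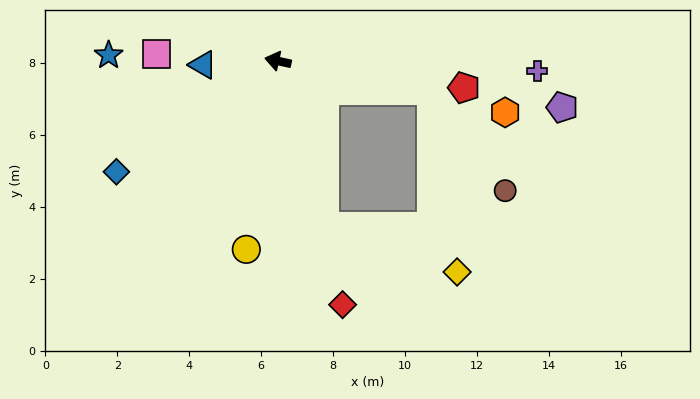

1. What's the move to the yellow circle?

turn left 93°, forward 5.3 m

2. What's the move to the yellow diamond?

blocked — turn left 118°, forward 4.8 m, then turn left 56°, forward 3.9 m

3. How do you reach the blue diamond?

turn left 47°, forward 5.4 m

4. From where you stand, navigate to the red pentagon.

turn right 176°, forward 5.2 m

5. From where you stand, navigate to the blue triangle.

turn left 15°, forward 2.1 m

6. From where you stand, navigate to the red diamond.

turn left 117°, forward 7.0 m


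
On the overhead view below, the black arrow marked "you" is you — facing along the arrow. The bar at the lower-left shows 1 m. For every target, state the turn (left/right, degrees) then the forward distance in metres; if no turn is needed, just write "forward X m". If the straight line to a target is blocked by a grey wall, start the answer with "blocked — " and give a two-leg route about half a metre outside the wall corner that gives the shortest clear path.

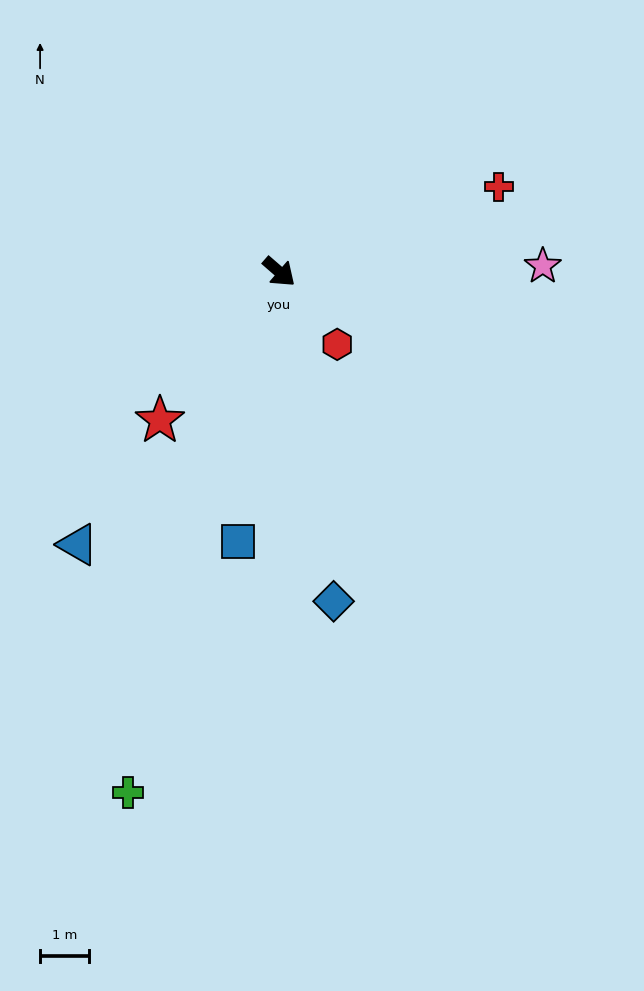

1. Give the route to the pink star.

turn left 42°, forward 5.4 m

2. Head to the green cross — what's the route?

turn right 65°, forward 11.0 m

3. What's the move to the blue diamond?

turn right 40°, forward 6.8 m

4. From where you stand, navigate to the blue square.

turn right 58°, forward 5.5 m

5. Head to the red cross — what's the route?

turn left 62°, forward 4.8 m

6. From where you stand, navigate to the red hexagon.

turn right 10°, forward 1.9 m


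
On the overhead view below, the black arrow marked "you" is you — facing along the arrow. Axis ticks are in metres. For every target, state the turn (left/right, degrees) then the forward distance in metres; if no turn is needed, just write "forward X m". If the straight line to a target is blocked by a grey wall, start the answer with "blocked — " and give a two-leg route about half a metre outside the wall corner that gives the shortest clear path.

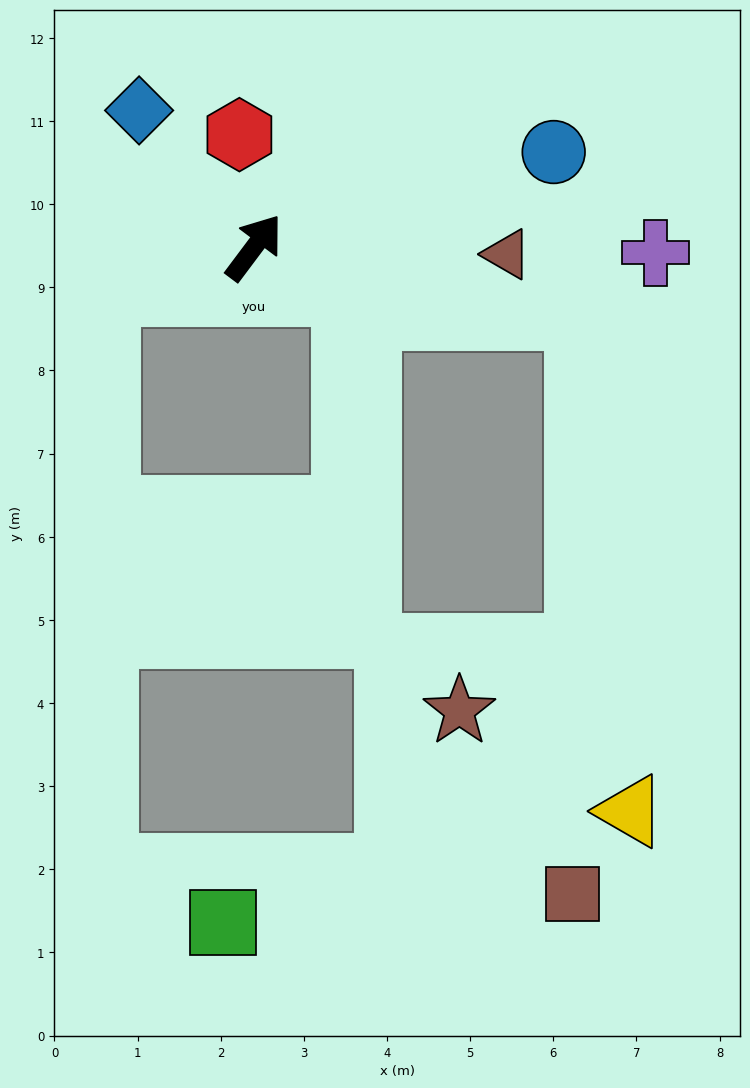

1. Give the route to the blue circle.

turn right 36°, forward 3.8 m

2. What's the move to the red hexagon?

turn left 44°, forward 1.4 m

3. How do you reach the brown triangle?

turn right 55°, forward 3.0 m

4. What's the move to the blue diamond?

turn left 77°, forward 2.1 m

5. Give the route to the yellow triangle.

blocked — turn right 65°, forward 4.0 m, then turn right 72°, forward 6.0 m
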